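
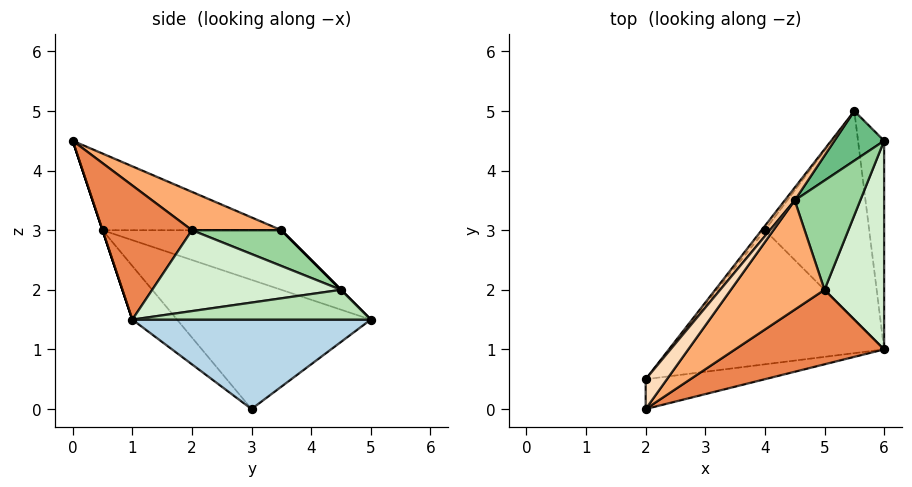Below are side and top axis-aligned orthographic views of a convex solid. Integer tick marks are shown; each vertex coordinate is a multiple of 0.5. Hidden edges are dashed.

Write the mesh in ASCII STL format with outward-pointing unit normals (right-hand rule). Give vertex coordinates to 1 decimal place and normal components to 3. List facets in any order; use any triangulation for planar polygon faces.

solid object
 facet normal -0.174 -0.696 -0.696
  outer loop
   vertex 4.0 3.0 0.0
   vertex 6.0 1.0 1.5
   vertex 2.0 0.5 3.0
  endloop
 endfacet
 facet normal -0.792 0.610 -0.020
  outer loop
   vertex 4.0 3.0 0.0
   vertex 2.0 0.5 3.0
   vertex 5.5 5.0 1.5
  endloop
 endfacet
 facet normal 0.649 0.081 -0.757
  outer loop
   vertex 4.0 3.0 0.0
   vertex 5.5 5.0 1.5
   vertex 6.0 1.0 1.5
  endloop
 endfacet
 facet normal 0.000 -0.949 -0.316
  outer loop
   vertex 2.0 0.0 4.5
   vertex 2.0 0.5 3.0
   vertex 6.0 1.0 1.5
  endloop
 endfacet
 facet normal 0.611 -0.407 0.679
  outer loop
   vertex 5.0 2.0 3.0
   vertex 2.0 0.0 4.5
   vertex 6.0 1.0 1.5
  endloop
 endfacet
 facet normal 0.376 0.125 0.918
  outer loop
   vertex 4.5 3.5 3.0
   vertex 2.0 0.0 4.5
   vertex 5.0 2.0 3.0
  endloop
 endfacet
 facet normal -0.762 0.635 0.127
  outer loop
   vertex 4.5 3.5 3.0
   vertex 5.5 5.0 1.5
   vertex 2.0 0.5 3.0
  endloop
 endfacet
 facet normal -0.751 0.626 0.209
  outer loop
   vertex 4.5 3.5 3.0
   vertex 2.0 0.5 3.0
   vertex 2.0 0.0 4.5
  endloop
 endfacet
 facet normal 0.000 0.707 0.707
  outer loop
   vertex 6.0 4.5 2.0
   vertex 5.5 5.0 1.5
   vertex 4.5 3.5 3.0
  endloop
 endfacet
 facet normal 0.473 0.158 0.867
  outer loop
   vertex 6.0 4.5 2.0
   vertex 4.5 3.5 3.0
   vertex 5.0 2.0 3.0
  endloop
 endfacet
 facet normal 0.749 0.094 -0.656
  outer loop
   vertex 6.0 4.5 2.0
   vertex 6.0 1.0 1.5
   vertex 5.5 5.0 1.5
  endloop
 endfacet
 facet normal 0.802 -0.084 0.591
  outer loop
   vertex 6.0 4.5 2.0
   vertex 5.0 2.0 3.0
   vertex 6.0 1.0 1.5
  endloop
 endfacet
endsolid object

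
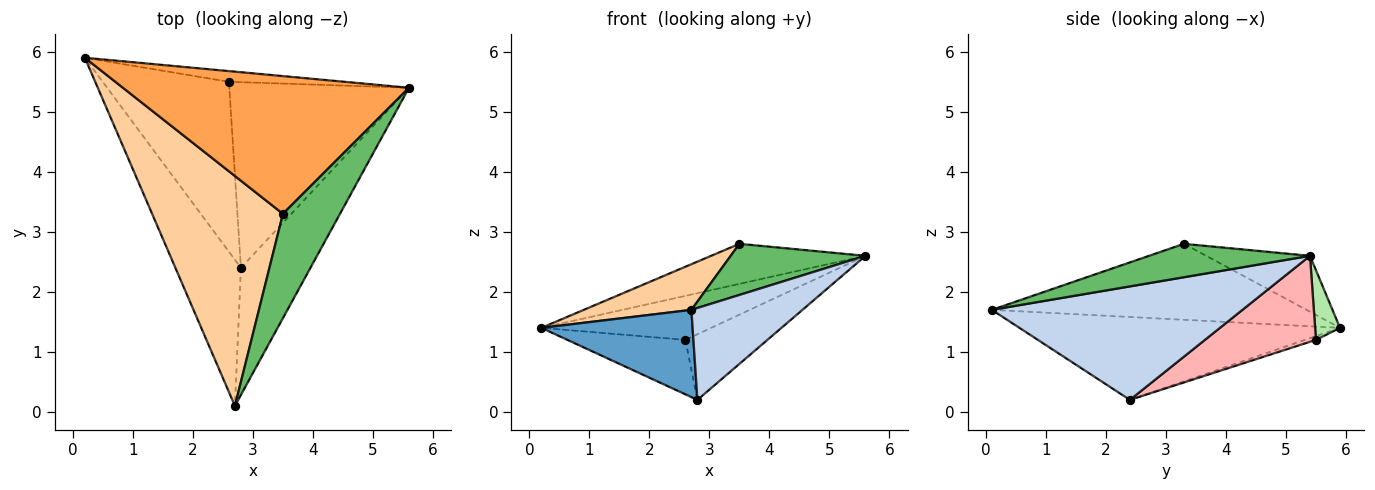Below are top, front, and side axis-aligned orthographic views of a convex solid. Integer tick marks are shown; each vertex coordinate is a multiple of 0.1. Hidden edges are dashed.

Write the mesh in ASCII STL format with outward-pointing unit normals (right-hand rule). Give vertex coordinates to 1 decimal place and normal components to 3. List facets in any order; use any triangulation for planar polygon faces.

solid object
 facet normal -0.736 -0.347 -0.581
  outer loop
   vertex 2.8 2.4 0.2
   vertex 2.7 0.1 1.7
   vertex 0.2 5.9 1.4
  endloop
 endfacet
 facet normal 0.798 -0.353 -0.489
  outer loop
   vertex 2.8 2.4 0.2
   vertex 5.6 5.4 2.6
   vertex 2.7 0.1 1.7
  endloop
 endfacet
 facet normal -0.184 0.274 0.944
  outer loop
   vertex 3.5 3.3 2.8
   vertex 5.6 5.4 2.6
   vertex 0.2 5.9 1.4
  endloop
 endfacet
 facet normal -0.495 -0.169 0.852
  outer loop
   vertex 3.5 3.3 2.8
   vertex 0.2 5.9 1.4
   vertex 2.7 0.1 1.7
  endloop
 endfacet
 facet normal 0.465 -0.390 0.795
  outer loop
   vertex 3.5 3.3 2.8
   vertex 2.7 0.1 1.7
   vertex 5.6 5.4 2.6
  endloop
 endfacet
 facet normal 0.141 0.962 -0.233
  outer loop
   vertex 2.6 5.5 1.2
   vertex 0.2 5.9 1.4
   vertex 5.6 5.4 2.6
  endloop
 endfacet
 facet normal -0.028 0.305 -0.952
  outer loop
   vertex 2.6 5.5 1.2
   vertex 2.8 2.4 0.2
   vertex 0.2 5.9 1.4
  endloop
 endfacet
 facet normal 0.411 0.304 -0.859
  outer loop
   vertex 2.6 5.5 1.2
   vertex 5.6 5.4 2.6
   vertex 2.8 2.4 0.2
  endloop
 endfacet
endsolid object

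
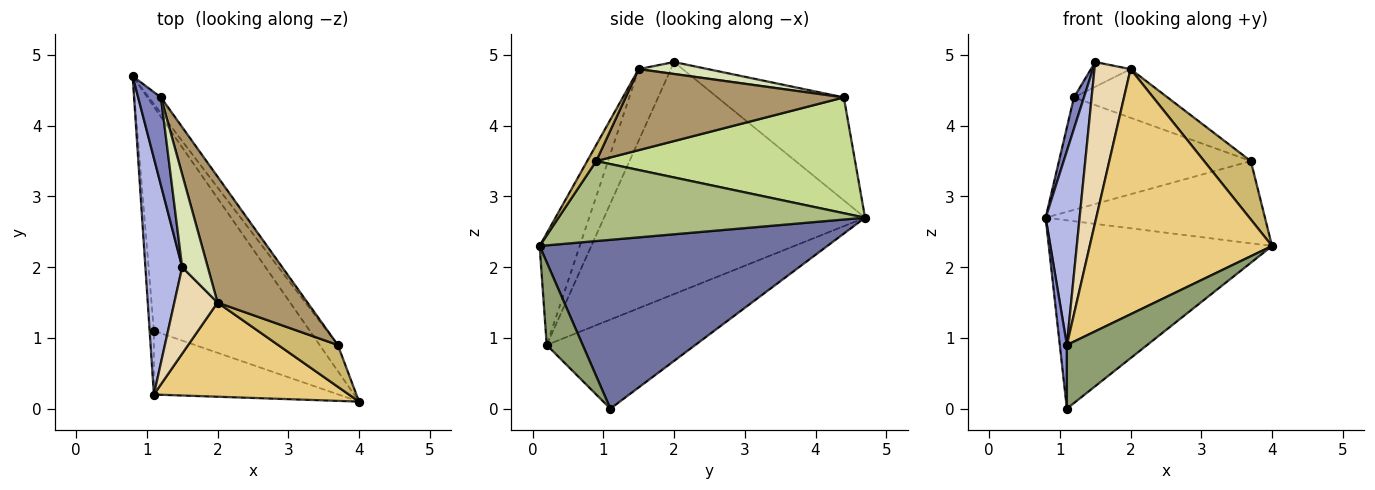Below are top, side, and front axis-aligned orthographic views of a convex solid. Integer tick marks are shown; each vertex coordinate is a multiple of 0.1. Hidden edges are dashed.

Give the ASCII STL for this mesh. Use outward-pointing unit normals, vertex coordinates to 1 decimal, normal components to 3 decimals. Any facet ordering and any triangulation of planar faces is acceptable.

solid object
 facet normal 0.638 0.495 -0.589
  outer loop
   vertex 1.1 1.1 0.0
   vertex 0.8 4.7 2.7
   vertex 4.0 0.1 2.3
  endloop
 endfacet
 facet normal -0.973 -0.077 0.216
  outer loop
   vertex 1.2 4.4 4.4
   vertex 0.8 4.7 2.7
   vertex 1.5 2.0 4.9
  endloop
 endfacet
 facet normal -0.998 -0.048 -0.048
  outer loop
   vertex 1.1 0.2 0.9
   vertex 0.8 4.7 2.7
   vertex 1.1 1.1 0.0
  endloop
 endfacet
 facet normal -0.980 -0.127 0.155
  outer loop
   vertex 1.1 0.2 0.9
   vertex 1.5 2.0 4.9
   vertex 0.8 4.7 2.7
  endloop
 endfacet
 facet normal 0.302 -0.674 -0.674
  outer loop
   vertex 1.1 0.2 0.9
   vertex 1.1 1.1 0.0
   vertex 4.0 0.1 2.3
  endloop
 endfacet
 facet normal 0.800 0.572 -0.181
  outer loop
   vertex 3.7 0.9 3.5
   vertex 4.0 0.1 2.3
   vertex 0.8 4.7 2.7
  endloop
 endfacet
 facet normal 0.801 0.593 -0.084
  outer loop
   vertex 3.7 0.9 3.5
   vertex 0.8 4.7 2.7
   vertex 1.2 4.4 4.4
  endloop
 endfacet
 facet normal 0.411 0.235 0.881
  outer loop
   vertex 2.0 1.5 4.8
   vertex 1.2 4.4 4.4
   vertex 1.5 2.0 4.9
  endloop
 endfacet
 facet normal 0.643 0.276 0.714
  outer loop
   vertex 2.0 1.5 4.8
   vertex 3.7 0.9 3.5
   vertex 1.2 4.4 4.4
  endloop
 endfacet
 facet normal 0.156 -0.803 0.575
  outer loop
   vertex 2.0 1.5 4.8
   vertex 4.0 0.1 2.3
   vertex 3.7 0.9 3.5
  endloop
 endfacet
 facet normal -0.201 -0.914 0.351
  outer loop
   vertex 2.0 1.5 4.8
   vertex 1.1 0.2 0.9
   vertex 4.0 0.1 2.3
  endloop
 endfacet
 facet normal -0.618 -0.692 0.373
  outer loop
   vertex 2.0 1.5 4.8
   vertex 1.5 2.0 4.9
   vertex 1.1 0.2 0.9
  endloop
 endfacet
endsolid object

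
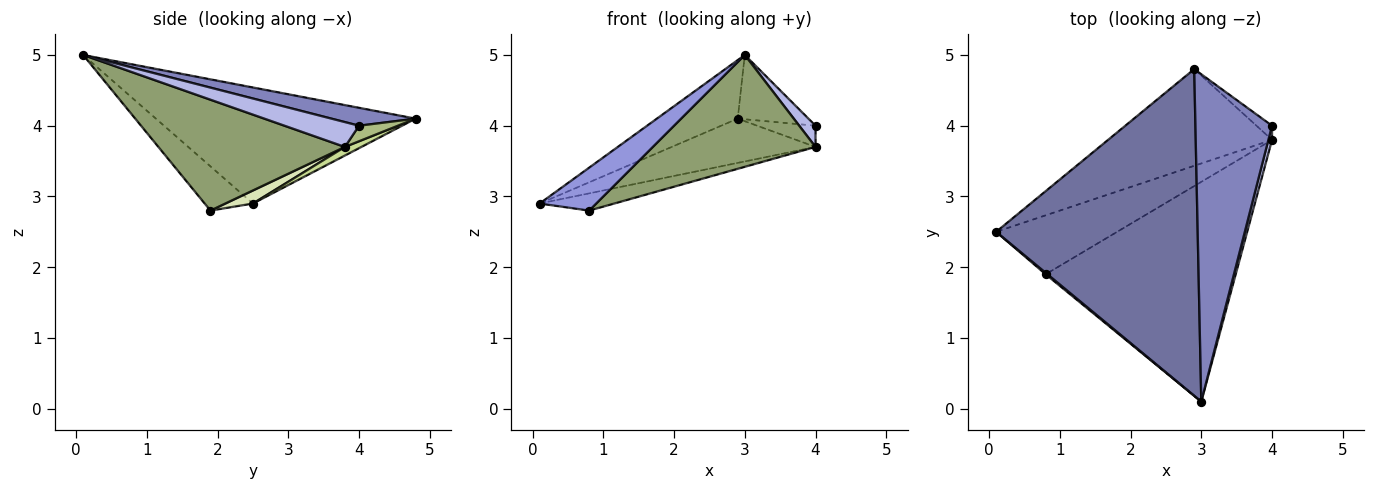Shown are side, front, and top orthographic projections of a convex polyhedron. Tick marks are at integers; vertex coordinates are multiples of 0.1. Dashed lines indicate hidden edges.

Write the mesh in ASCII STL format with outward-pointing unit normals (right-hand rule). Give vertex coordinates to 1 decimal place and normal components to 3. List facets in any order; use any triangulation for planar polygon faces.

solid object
 facet normal -0.493 0.153 0.856
  outer loop
   vertex 2.9 4.8 4.1
   vertex 0.1 2.5 2.9
   vertex 3.0 0.1 5.0
  endloop
 endfacet
 facet normal 0.224 0.188 0.956
  outer loop
   vertex 2.9 4.8 4.1
   vertex 3.0 0.1 5.0
   vertex 4.0 4.0 4.0
  endloop
 endfacet
 facet normal -0.648 -0.761 0.026
  outer loop
   vertex 0.8 1.9 2.8
   vertex 3.0 0.1 5.0
   vertex 0.1 2.5 2.9
  endloop
 endfacet
 facet normal 0.967 -0.212 0.141
  outer loop
   vertex 4.0 3.8 3.7
   vertex 4.0 4.0 4.0
   vertex 3.0 0.1 5.0
  endloop
 endfacet
 facet normal 0.461 -0.402 -0.791
  outer loop
   vertex 4.0 3.8 3.7
   vertex 3.0 0.1 5.0
   vertex 0.8 1.9 2.8
  endloop
 endfacet
 facet normal 0.485 0.728 -0.485
  outer loop
   vertex 4.0 3.8 3.7
   vertex 2.9 4.8 4.1
   vertex 4.0 4.0 4.0
  endloop
 endfacet
 facet normal 0.048 0.416 -0.908
  outer loop
   vertex 4.0 3.8 3.7
   vertex 0.1 2.5 2.9
   vertex 2.9 4.8 4.1
  endloop
 endfacet
 facet normal 0.103 0.279 -0.955
  outer loop
   vertex 4.0 3.8 3.7
   vertex 0.8 1.9 2.8
   vertex 0.1 2.5 2.9
  endloop
 endfacet
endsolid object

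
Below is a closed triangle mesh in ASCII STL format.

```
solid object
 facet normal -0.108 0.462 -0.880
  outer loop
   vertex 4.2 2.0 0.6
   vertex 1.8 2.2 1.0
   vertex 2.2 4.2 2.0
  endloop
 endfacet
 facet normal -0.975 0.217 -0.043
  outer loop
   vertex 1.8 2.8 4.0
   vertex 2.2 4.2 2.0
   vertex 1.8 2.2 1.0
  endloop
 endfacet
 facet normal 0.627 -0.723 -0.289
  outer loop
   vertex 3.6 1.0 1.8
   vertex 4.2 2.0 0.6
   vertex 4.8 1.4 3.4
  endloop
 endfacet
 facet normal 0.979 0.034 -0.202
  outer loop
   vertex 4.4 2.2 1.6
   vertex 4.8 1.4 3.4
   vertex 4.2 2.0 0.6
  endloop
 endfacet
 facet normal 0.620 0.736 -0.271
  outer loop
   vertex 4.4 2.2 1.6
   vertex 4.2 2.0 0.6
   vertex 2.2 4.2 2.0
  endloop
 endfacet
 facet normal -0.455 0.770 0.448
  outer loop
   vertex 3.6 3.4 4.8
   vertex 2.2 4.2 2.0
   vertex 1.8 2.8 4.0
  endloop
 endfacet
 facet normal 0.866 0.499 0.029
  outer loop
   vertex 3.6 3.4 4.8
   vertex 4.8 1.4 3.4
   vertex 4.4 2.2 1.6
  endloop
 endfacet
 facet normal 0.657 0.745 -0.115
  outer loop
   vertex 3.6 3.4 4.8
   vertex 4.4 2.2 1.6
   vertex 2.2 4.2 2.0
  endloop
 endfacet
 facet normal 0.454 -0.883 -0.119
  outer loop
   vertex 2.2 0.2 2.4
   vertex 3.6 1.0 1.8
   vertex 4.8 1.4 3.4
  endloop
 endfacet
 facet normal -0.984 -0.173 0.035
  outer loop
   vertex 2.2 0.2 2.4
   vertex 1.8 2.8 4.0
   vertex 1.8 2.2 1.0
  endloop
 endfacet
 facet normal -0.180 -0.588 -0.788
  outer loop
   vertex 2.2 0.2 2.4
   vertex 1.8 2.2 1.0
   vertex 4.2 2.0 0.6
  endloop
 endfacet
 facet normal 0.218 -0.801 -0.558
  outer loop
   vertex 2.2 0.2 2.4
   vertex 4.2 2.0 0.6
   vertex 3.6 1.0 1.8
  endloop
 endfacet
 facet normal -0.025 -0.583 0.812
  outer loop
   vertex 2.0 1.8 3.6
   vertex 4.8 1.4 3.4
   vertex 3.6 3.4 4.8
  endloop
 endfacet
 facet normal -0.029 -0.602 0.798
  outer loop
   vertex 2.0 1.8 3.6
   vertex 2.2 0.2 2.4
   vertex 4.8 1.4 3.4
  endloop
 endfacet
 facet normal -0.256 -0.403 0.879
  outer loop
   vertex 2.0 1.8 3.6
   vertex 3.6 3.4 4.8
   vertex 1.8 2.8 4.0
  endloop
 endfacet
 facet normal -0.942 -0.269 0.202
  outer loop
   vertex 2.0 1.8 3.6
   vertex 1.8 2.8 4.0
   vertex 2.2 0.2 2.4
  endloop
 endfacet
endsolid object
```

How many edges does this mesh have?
24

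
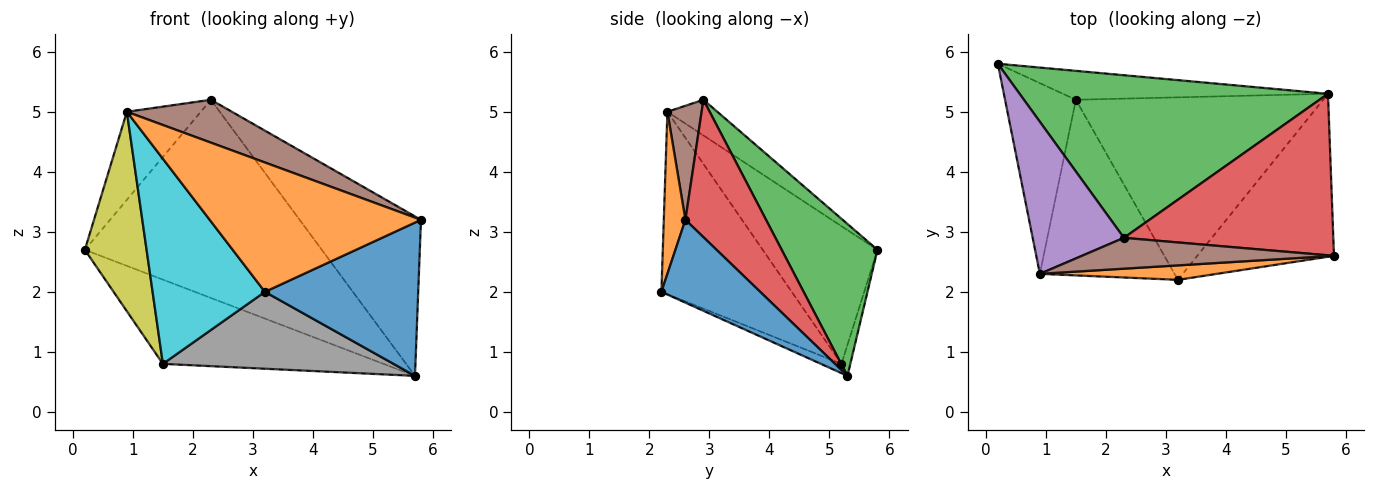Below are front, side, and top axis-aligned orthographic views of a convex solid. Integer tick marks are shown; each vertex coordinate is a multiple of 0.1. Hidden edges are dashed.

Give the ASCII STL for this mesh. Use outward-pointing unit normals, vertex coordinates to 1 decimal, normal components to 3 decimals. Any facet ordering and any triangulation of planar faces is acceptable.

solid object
 facet normal 0.404 -0.627 -0.666
  outer loop
   vertex 3.2 2.2 2.0
   vertex 5.7 5.3 0.6
   vertex 5.8 2.6 3.2
  endloop
 endfacet
 facet normal 0.101 -0.989 0.110
  outer loop
   vertex 0.9 2.3 5.0
   vertex 3.2 2.2 2.0
   vertex 5.8 2.6 3.2
  endloop
 endfacet
 facet normal 0.298 0.738 0.605
  outer loop
   vertex 2.3 2.9 5.2
   vertex 5.7 5.3 0.6
   vertex 0.2 5.8 2.7
  endloop
 endfacet
 facet normal 0.423 0.637 0.645
  outer loop
   vertex 2.3 2.9 5.2
   vertex 5.8 2.6 3.2
   vertex 5.7 5.3 0.6
  endloop
 endfacet
 facet normal -0.321 0.475 0.820
  outer loop
   vertex 2.3 2.9 5.2
   vertex 0.2 5.8 2.7
   vertex 0.9 2.3 5.0
  endloop
 endfacet
 facet normal 0.256 -0.785 0.565
  outer loop
   vertex 2.3 2.9 5.2
   vertex 0.9 2.3 5.0
   vertex 5.8 2.6 3.2
  endloop
 endfacet
 facet normal -0.038 0.945 -0.324
  outer loop
   vertex 1.5 5.2 0.8
   vertex 0.2 5.8 2.7
   vertex 5.7 5.3 0.6
  endloop
 endfacet
 facet normal -0.035 -0.388 -0.921
  outer loop
   vertex 1.5 5.2 0.8
   vertex 5.7 5.3 0.6
   vertex 3.2 2.2 2.0
  endloop
 endfacet
 facet normal -0.802 -0.432 -0.413
  outer loop
   vertex 1.5 5.2 0.8
   vertex 0.9 2.3 5.0
   vertex 0.2 5.8 2.7
  endloop
 endfacet
 facet normal -0.661 -0.570 -0.488
  outer loop
   vertex 1.5 5.2 0.8
   vertex 3.2 2.2 2.0
   vertex 0.9 2.3 5.0
  endloop
 endfacet
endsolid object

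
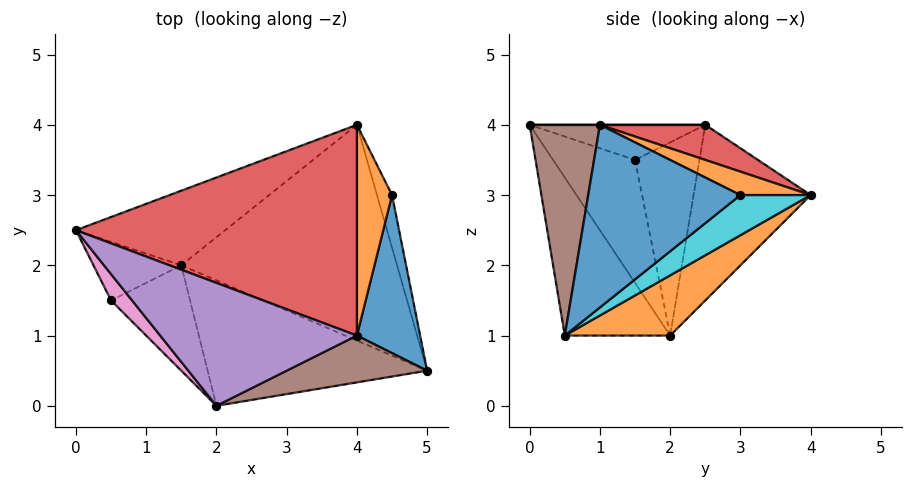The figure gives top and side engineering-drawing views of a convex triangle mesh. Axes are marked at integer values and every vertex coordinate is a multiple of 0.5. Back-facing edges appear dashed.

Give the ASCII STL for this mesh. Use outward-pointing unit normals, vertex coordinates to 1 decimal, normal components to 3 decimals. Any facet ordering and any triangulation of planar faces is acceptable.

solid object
 facet normal -0.404 0.848 -0.343
  outer loop
   vertex 1.5 2.0 1.0
   vertex 0.0 2.5 4.0
   vertex 4.0 4.0 3.0
  endloop
 endfacet
 facet normal 0.228 0.531 -0.816
  outer loop
   vertex 1.5 2.0 1.0
   vertex 4.0 4.0 3.0
   vertex 5.0 0.5 1.0
  endloop
 endfacet
 facet normal -0.346 -0.806 -0.480
  outer loop
   vertex 1.5 2.0 1.0
   vertex 5.0 0.5 1.0
   vertex 2.0 0.0 4.0
  endloop
 endfacet
 facet normal 0.118 0.314 0.942
  outer loop
   vertex 4.0 1.0 4.0
   vertex 4.0 4.0 3.0
   vertex 0.0 2.5 4.0
  endloop
 endfacet
 facet normal 0.000 0.000 1.000
  outer loop
   vertex 4.0 1.0 4.0
   vertex 0.0 2.5 4.0
   vertex 2.0 0.0 4.0
  endloop
 endfacet
 facet normal 0.429 -0.857 0.286
  outer loop
   vertex 4.0 1.0 4.0
   vertex 2.0 0.0 4.0
   vertex 5.0 0.5 1.0
  endloop
 endfacet
 facet normal -0.707 -0.566 0.424
  outer loop
   vertex 0.5 1.5 3.5
   vertex 2.0 0.0 4.0
   vertex 0.0 2.5 4.0
  endloop
 endfacet
 facet normal -0.884 -0.241 -0.402
  outer loop
   vertex 0.5 1.5 3.5
   vertex 0.0 2.5 4.0
   vertex 1.5 2.0 1.0
  endloop
 endfacet
 facet normal -0.588 -0.715 -0.378
  outer loop
   vertex 0.5 1.5 3.5
   vertex 1.5 2.0 1.0
   vertex 2.0 0.0 4.0
  endloop
 endfacet
 facet normal 0.848 0.424 -0.318
  outer loop
   vertex 4.5 3.0 3.0
   vertex 5.0 0.5 1.0
   vertex 4.0 4.0 3.0
  endloop
 endfacet
 facet normal 0.942 -0.072 0.326
  outer loop
   vertex 4.5 3.0 3.0
   vertex 4.0 1.0 4.0
   vertex 5.0 0.5 1.0
  endloop
 endfacet
 facet normal 0.535 0.267 0.802
  outer loop
   vertex 4.5 3.0 3.0
   vertex 4.0 4.0 3.0
   vertex 4.0 1.0 4.0
  endloop
 endfacet
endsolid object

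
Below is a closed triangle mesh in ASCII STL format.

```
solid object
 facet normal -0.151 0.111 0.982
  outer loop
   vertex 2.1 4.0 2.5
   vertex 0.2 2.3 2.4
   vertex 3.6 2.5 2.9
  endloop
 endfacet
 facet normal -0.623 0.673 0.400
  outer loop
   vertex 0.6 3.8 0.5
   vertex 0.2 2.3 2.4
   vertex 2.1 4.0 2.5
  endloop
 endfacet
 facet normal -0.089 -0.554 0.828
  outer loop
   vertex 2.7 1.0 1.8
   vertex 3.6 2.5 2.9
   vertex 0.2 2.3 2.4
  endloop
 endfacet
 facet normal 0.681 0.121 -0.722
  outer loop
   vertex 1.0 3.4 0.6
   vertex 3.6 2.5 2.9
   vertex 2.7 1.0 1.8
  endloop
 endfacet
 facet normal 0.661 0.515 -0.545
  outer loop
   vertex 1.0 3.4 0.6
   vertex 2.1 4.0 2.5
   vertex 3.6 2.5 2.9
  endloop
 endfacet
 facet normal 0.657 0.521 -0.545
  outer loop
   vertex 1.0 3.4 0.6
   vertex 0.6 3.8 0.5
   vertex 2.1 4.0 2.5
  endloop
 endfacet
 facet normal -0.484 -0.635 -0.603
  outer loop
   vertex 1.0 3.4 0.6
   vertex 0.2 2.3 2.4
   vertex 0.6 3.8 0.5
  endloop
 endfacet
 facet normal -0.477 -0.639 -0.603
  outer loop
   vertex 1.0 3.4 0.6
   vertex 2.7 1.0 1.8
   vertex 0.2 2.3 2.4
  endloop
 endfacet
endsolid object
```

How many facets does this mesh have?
8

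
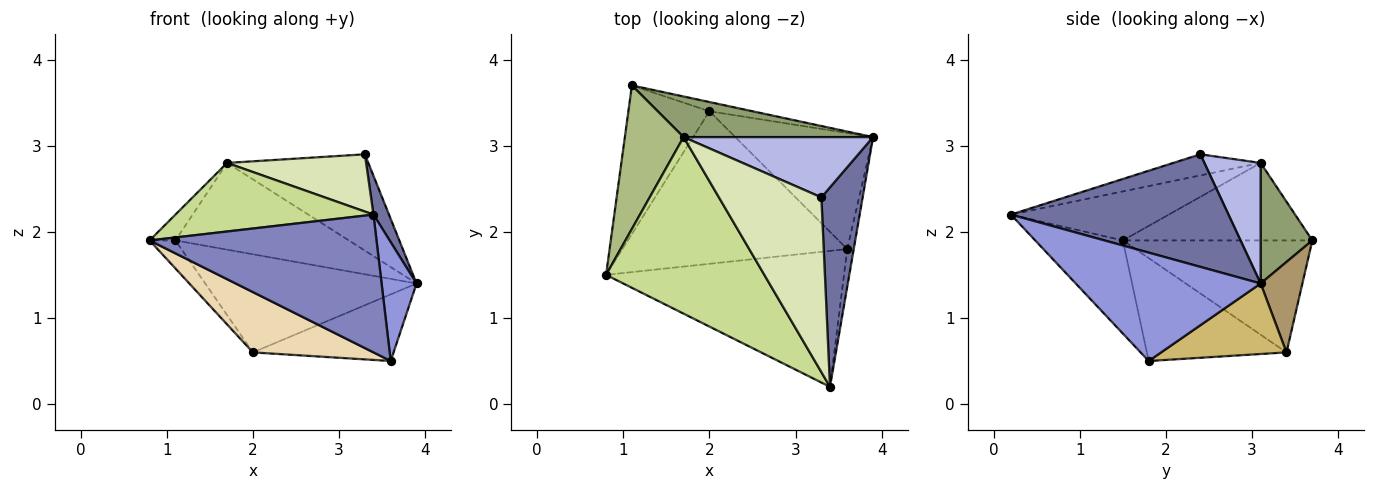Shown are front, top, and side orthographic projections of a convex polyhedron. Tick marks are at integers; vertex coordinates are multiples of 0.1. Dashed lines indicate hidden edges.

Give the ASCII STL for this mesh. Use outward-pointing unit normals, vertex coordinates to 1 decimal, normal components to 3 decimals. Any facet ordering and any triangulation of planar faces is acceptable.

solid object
 facet normal 0.937 -0.067 0.344
  outer loop
   vertex 3.3 2.4 2.9
   vertex 3.4 0.2 2.2
   vertex 3.9 3.1 1.4
  endloop
 endfacet
 facet normal -0.265 -0.686 -0.677
  outer loop
   vertex 3.6 1.8 0.5
   vertex 3.4 0.2 2.2
   vertex 0.8 1.5 1.9
  endloop
 endfacet
 facet normal 0.981 -0.185 -0.059
  outer loop
   vertex 3.6 1.8 0.5
   vertex 3.9 3.1 1.4
   vertex 3.4 0.2 2.2
  endloop
 endfacet
 facet normal 0.320 0.803 0.503
  outer loop
   vertex 1.7 3.1 2.8
   vertex 3.3 2.4 2.9
   vertex 3.9 3.1 1.4
  endloop
 endfacet
 facet normal 0.260 0.874 0.409
  outer loop
   vertex 1.7 3.1 2.8
   vertex 3.9 3.1 1.4
   vertex 1.1 3.7 1.9
  endloop
 endfacet
 facet normal -0.792 0.108 0.600
  outer loop
   vertex 1.7 3.1 2.8
   vertex 1.1 3.7 1.9
   vertex 0.8 1.5 1.9
  endloop
 endfacet
 facet normal -0.277 -0.348 0.896
  outer loop
   vertex 1.7 3.1 2.8
   vertex 0.8 1.5 1.9
   vertex 3.4 0.2 2.2
  endloop
 endfacet
 facet normal -0.192 -0.305 0.933
  outer loop
   vertex 1.7 3.1 2.8
   vertex 3.4 0.2 2.2
   vertex 3.3 2.4 2.9
  endloop
 endfacet
 facet normal 0.193 0.977 -0.092
  outer loop
   vertex 2.0 3.4 0.6
   vertex 1.1 3.7 1.9
   vertex 3.9 3.1 1.4
  endloop
 endfacet
 facet normal 0.406 0.455 -0.793
  outer loop
   vertex 2.0 3.4 0.6
   vertex 3.9 3.1 1.4
   vertex 3.6 1.8 0.5
  endloop
 endfacet
 facet normal -0.805 0.110 -0.583
  outer loop
   vertex 2.0 3.4 0.6
   vertex 0.8 1.5 1.9
   vertex 1.1 3.7 1.9
  endloop
 endfacet
 facet normal -0.392 -0.338 -0.856
  outer loop
   vertex 2.0 3.4 0.6
   vertex 3.6 1.8 0.5
   vertex 0.8 1.5 1.9
  endloop
 endfacet
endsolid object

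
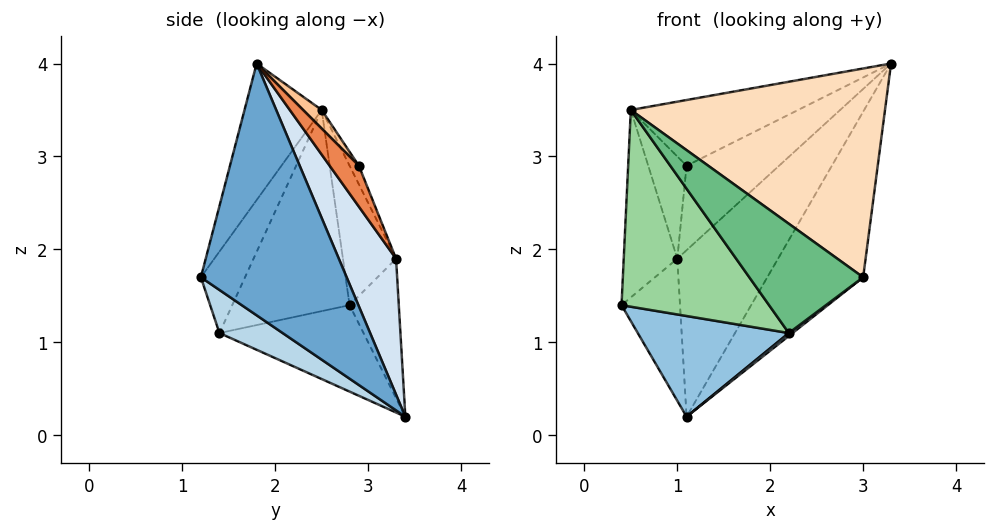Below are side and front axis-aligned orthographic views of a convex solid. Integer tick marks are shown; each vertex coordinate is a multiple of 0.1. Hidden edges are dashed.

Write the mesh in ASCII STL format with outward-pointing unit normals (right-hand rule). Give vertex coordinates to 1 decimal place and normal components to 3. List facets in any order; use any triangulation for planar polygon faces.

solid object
 facet normal 0.810 0.533 -0.245
  outer loop
   vertex 3.0 1.2 1.7
   vertex 1.1 3.4 0.2
   vertex 3.3 1.8 4.0
  endloop
 endfacet
 facet normal -0.548 -0.575 -0.607
  outer loop
   vertex 2.2 1.4 1.1
   vertex 0.4 2.8 1.4
   vertex 1.1 3.4 0.2
  endloop
 endfacet
 facet normal 0.594 -0.035 -0.804
  outer loop
   vertex 2.2 1.4 1.1
   vertex 1.1 3.4 0.2
   vertex 3.0 1.2 1.7
  endloop
 endfacet
 facet normal 0.492 0.867 0.080
  outer loop
   vertex 1.0 3.3 1.9
   vertex 3.3 1.8 4.0
   vertex 1.1 3.4 0.2
  endloop
 endfacet
 facet normal 0.284 0.900 0.331
  outer loop
   vertex 1.0 3.3 1.9
   vertex 1.1 2.9 2.9
   vertex 3.3 1.8 4.0
  endloop
 endfacet
 facet normal -0.644 0.765 0.007
  outer loop
   vertex 1.0 3.3 1.9
   vertex 1.1 3.4 0.2
   vertex 0.4 2.8 1.4
  endloop
 endfacet
 facet normal 0.087 0.786 0.612
  outer loop
   vertex 0.5 2.5 3.5
   vertex 3.3 1.8 4.0
   vertex 1.1 2.9 2.9
  endloop
 endfacet
 facet normal -0.279 -0.920 0.276
  outer loop
   vertex 0.5 2.5 3.5
   vertex 3.0 1.2 1.7
   vertex 3.3 1.8 4.0
  endloop
 endfacet
 facet normal -0.356 -0.919 0.169
  outer loop
   vertex 0.5 2.5 3.5
   vertex 2.2 1.4 1.1
   vertex 3.0 1.2 1.7
  endloop
 endfacet
 facet normal -0.620 -0.780 -0.082
  outer loop
   vertex 0.5 2.5 3.5
   vertex 0.4 2.8 1.4
   vertex 2.2 1.4 1.1
  endloop
 endfacet
 facet normal -0.698 0.704 0.134
  outer loop
   vertex 0.5 2.5 3.5
   vertex 1.0 3.3 1.9
   vertex 0.4 2.8 1.4
  endloop
 endfacet
 facet normal -0.218 0.898 0.381
  outer loop
   vertex 0.5 2.5 3.5
   vertex 1.1 2.9 2.9
   vertex 1.0 3.3 1.9
  endloop
 endfacet
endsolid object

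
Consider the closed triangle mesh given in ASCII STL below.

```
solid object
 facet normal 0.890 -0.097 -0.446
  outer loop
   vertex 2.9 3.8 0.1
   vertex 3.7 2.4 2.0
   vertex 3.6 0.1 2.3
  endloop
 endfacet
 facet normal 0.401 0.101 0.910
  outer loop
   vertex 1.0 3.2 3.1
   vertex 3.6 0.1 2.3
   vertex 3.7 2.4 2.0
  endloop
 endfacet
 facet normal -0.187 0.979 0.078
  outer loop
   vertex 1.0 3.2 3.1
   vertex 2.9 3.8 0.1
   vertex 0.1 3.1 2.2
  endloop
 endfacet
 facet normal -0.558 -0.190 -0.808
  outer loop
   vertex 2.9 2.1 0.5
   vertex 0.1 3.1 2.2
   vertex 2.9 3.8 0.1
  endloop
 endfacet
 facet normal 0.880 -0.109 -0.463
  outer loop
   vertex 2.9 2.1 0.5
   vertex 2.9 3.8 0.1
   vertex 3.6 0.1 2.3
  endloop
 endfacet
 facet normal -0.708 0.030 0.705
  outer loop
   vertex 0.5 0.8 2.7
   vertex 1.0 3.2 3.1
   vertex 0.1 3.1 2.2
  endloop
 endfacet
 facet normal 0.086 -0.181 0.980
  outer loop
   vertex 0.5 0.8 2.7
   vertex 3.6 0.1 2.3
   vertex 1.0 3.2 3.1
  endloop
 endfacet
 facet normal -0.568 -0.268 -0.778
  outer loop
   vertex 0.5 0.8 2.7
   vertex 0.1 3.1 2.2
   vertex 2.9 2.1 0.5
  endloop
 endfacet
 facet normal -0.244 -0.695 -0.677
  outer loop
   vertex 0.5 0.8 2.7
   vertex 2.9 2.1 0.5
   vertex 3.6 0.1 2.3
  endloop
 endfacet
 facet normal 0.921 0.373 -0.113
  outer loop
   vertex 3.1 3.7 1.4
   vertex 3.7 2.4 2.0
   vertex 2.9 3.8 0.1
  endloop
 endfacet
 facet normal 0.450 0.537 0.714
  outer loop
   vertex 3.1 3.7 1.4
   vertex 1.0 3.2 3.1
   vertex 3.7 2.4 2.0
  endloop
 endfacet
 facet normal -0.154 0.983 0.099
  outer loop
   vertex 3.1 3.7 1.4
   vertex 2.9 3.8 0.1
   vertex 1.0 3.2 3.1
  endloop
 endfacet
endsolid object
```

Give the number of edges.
18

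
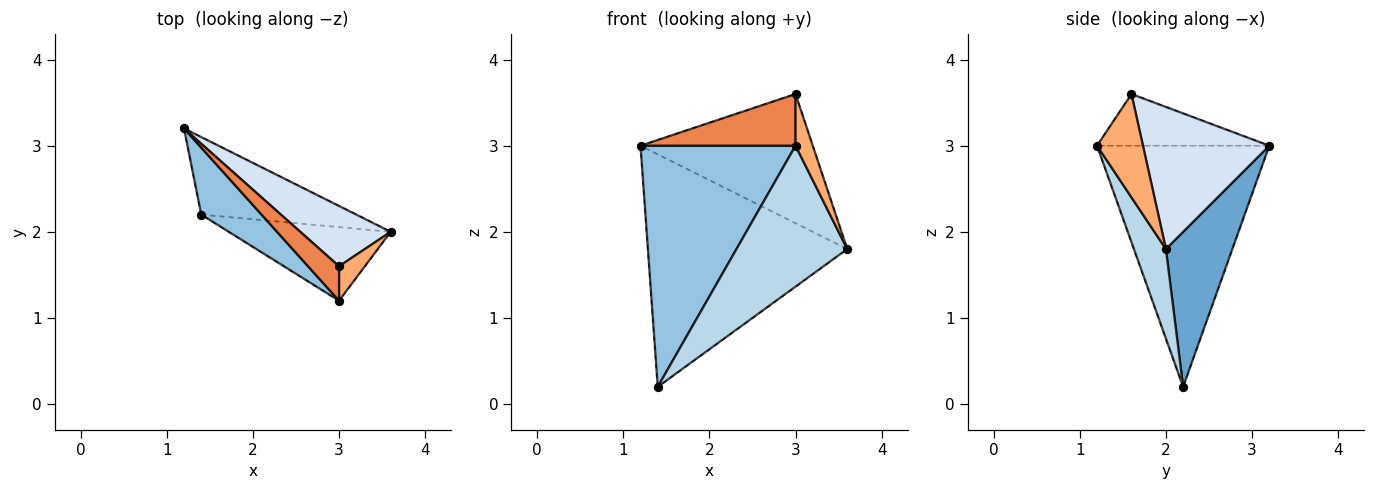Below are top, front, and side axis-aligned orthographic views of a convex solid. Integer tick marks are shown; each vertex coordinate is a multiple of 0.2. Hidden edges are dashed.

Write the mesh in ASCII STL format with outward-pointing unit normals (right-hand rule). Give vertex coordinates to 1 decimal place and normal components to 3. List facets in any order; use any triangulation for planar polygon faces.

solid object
 facet normal 0.302 0.905 -0.302
  outer loop
   vertex 1.4 2.2 0.2
   vertex 1.2 3.2 3.0
   vertex 3.6 2.0 1.8
  endloop
 endfacet
 facet normal -0.731 -0.658 0.183
  outer loop
   vertex 1.4 2.2 0.2
   vertex 3.0 1.2 3.0
   vertex 1.2 3.2 3.0
  endloop
 endfacet
 facet normal 0.248 -0.859 -0.448
  outer loop
   vertex 1.4 2.2 0.2
   vertex 3.6 2.0 1.8
   vertex 3.0 1.2 3.0
  endloop
 endfacet
 facet normal 0.553 0.755 0.352
  outer loop
   vertex 3.0 1.6 3.6
   vertex 3.6 2.0 1.8
   vertex 1.2 3.2 3.0
  endloop
 endfacet
 facet normal -0.679 -0.611 0.407
  outer loop
   vertex 3.0 1.6 3.6
   vertex 1.2 3.2 3.0
   vertex 3.0 1.2 3.0
  endloop
 endfacet
 facet normal 0.912 -0.342 0.228
  outer loop
   vertex 3.0 1.6 3.6
   vertex 3.0 1.2 3.0
   vertex 3.6 2.0 1.8
  endloop
 endfacet
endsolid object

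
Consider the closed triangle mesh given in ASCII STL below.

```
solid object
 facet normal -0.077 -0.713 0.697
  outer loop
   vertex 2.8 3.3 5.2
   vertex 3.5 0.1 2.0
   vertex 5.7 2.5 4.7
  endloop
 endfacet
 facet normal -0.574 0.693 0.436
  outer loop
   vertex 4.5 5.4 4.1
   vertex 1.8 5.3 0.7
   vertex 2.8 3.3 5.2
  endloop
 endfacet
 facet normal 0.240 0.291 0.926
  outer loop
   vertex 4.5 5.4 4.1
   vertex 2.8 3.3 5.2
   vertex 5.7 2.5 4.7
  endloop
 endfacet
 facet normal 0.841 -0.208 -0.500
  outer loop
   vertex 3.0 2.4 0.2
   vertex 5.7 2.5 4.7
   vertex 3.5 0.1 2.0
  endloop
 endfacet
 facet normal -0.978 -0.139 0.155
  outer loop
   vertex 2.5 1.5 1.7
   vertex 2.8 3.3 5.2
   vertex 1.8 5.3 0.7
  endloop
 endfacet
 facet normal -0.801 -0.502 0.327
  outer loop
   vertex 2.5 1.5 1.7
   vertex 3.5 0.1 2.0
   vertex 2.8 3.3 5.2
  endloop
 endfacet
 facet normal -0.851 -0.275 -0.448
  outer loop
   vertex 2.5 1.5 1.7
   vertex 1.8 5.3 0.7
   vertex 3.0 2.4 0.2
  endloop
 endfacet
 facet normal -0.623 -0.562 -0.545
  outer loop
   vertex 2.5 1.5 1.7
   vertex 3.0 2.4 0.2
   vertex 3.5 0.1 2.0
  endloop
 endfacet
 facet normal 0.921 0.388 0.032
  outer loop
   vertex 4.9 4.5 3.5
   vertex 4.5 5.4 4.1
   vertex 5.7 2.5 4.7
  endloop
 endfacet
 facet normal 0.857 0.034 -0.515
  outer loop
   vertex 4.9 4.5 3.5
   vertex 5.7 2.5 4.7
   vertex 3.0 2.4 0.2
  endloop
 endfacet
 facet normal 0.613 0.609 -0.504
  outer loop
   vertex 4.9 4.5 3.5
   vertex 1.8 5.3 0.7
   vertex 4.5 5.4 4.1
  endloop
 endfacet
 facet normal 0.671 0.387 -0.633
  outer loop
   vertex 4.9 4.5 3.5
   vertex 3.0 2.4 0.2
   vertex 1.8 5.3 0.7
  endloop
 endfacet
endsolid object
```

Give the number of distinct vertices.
8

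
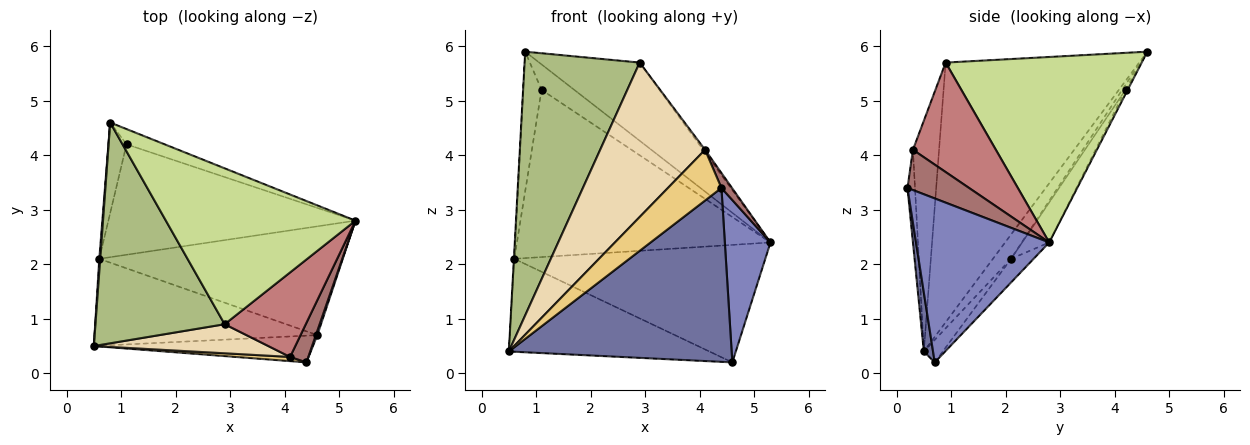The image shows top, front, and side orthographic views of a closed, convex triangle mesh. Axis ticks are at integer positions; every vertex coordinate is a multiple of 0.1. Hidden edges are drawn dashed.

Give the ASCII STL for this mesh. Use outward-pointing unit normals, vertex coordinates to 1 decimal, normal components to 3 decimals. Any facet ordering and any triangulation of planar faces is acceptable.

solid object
 facet normal 0.041 -0.988 -0.152
  outer loop
   vertex 4.6 0.7 0.2
   vertex 4.4 0.2 3.4
   vertex 0.5 0.5 0.4
  endloop
 endfacet
 facet normal 0.946 -0.324 0.008
  outer loop
   vertex 4.6 0.7 0.2
   vertex 5.3 2.8 2.4
   vertex 4.4 0.2 3.4
  endloop
 endfacet
 facet normal -0.999 0.022 0.038
  outer loop
   vertex 0.6 2.1 2.1
   vertex 0.5 0.5 0.4
   vertex 0.8 4.6 5.9
  endloop
 endfacet
 facet normal -0.069 0.728 -0.682
  outer loop
   vertex 0.6 2.1 2.1
   vertex 4.6 0.7 0.2
   vertex 0.5 0.5 0.4
  endloop
 endfacet
 facet normal -0.066 0.732 -0.678
  outer loop
   vertex 0.6 2.1 2.1
   vertex 5.3 2.8 2.4
   vertex 4.6 0.7 0.2
  endloop
 endfacet
 facet normal -0.790 -0.470 0.393
  outer loop
   vertex 2.9 0.9 5.7
   vertex 0.8 4.6 5.9
   vertex 0.5 0.5 0.4
  endloop
 endfacet
 facet normal 0.658 0.337 0.673
  outer loop
   vertex 2.9 0.9 5.7
   vertex 5.3 2.8 2.4
   vertex 0.8 4.6 5.9
  endloop
 endfacet
 facet normal -0.057 0.856 -0.514
  outer loop
   vertex 1.1 4.2 5.2
   vertex 0.8 4.6 5.9
   vertex 5.3 2.8 2.4
  endloop
 endfacet
 facet normal -0.089 0.831 -0.549
  outer loop
   vertex 1.1 4.2 5.2
   vertex 5.3 2.8 2.4
   vertex 0.6 2.1 2.1
  endloop
 endfacet
 facet normal -0.149 0.830 -0.538
  outer loop
   vertex 1.1 4.2 5.2
   vertex 0.6 2.1 2.1
   vertex 0.8 4.6 5.9
  endloop
 endfacet
 facet normal -0.139 -0.987 0.082
  outer loop
   vertex 4.1 0.3 4.1
   vertex 0.5 0.5 0.4
   vertex 4.4 0.2 3.4
  endloop
 endfacet
 facet normal -0.238 -0.955 0.180
  outer loop
   vertex 4.1 0.3 4.1
   vertex 2.9 0.9 5.7
   vertex 0.5 0.5 0.4
  endloop
 endfacet
 facet normal 0.900 -0.155 0.408
  outer loop
   vertex 4.1 0.3 4.1
   vertex 4.4 0.2 3.4
   vertex 5.3 2.8 2.4
  endloop
 endfacet
 facet normal 0.803 0.019 0.595
  outer loop
   vertex 4.1 0.3 4.1
   vertex 5.3 2.8 2.4
   vertex 2.9 0.9 5.7
  endloop
 endfacet
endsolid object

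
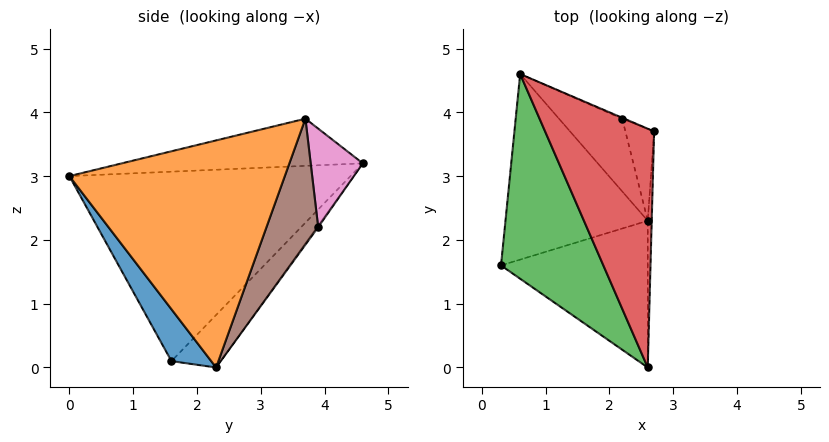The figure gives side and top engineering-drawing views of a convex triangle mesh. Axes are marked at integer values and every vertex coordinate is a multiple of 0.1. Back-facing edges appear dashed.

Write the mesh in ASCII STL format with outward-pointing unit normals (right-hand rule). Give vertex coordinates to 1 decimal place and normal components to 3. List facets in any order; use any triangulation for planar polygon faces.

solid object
 facet normal 0.210 -0.776 -0.595
  outer loop
   vertex 2.6 2.3 0.0
   vertex 2.6 0.0 3.0
   vertex 0.3 1.6 0.1
  endloop
 endfacet
 facet normal 1.000 -0.023 -0.017
  outer loop
   vertex 2.6 2.3 0.0
   vertex 2.7 3.7 3.9
   vertex 2.6 0.0 3.0
  endloop
 endfacet
 facet normal -0.816 -0.374 0.441
  outer loop
   vertex 0.6 4.6 3.2
   vertex 0.3 1.6 0.1
   vertex 2.6 0.0 3.0
  endloop
 endfacet
 facet normal -0.388 -0.208 0.898
  outer loop
   vertex 0.6 4.6 3.2
   vertex 2.6 0.0 3.0
   vertex 2.7 3.7 3.9
  endloop
 endfacet
 facet normal -0.244 0.709 -0.662
  outer loop
   vertex 0.6 4.6 3.2
   vertex 2.6 2.3 0.0
   vertex 0.3 1.6 0.1
  endloop
 endfacet
 facet normal 0.855 0.481 -0.195
  outer loop
   vertex 2.2 3.9 2.2
   vertex 2.7 3.7 3.9
   vertex 2.6 2.3 0.0
  endloop
 endfacet
 facet normal 0.396 0.918 -0.009
  outer loop
   vertex 2.2 3.9 2.2
   vertex 0.6 4.6 3.2
   vertex 2.7 3.7 3.9
  endloop
 endfacet
 facet normal -0.016 0.807 -0.590
  outer loop
   vertex 2.2 3.9 2.2
   vertex 2.6 2.3 0.0
   vertex 0.6 4.6 3.2
  endloop
 endfacet
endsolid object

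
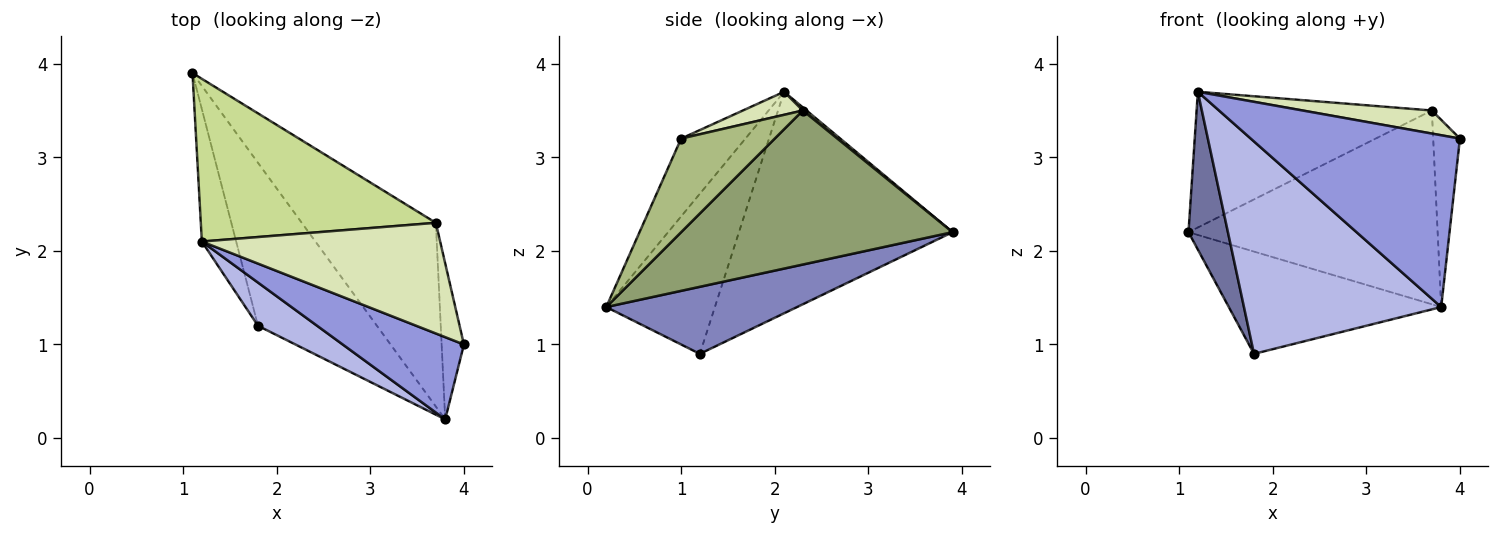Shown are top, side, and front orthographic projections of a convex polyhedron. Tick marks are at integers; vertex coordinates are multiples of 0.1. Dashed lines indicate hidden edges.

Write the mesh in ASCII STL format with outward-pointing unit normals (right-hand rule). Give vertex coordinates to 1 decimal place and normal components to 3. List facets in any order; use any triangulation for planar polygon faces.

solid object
 facet normal -0.972 -0.180 -0.151
  outer loop
   vertex 1.2 2.1 3.7
   vertex 1.1 3.9 2.2
   vertex 1.8 1.2 0.9
  endloop
 endfacet
 facet normal 0.431 0.480 -0.764
  outer loop
   vertex 3.8 0.2 1.4
   vertex 1.8 1.2 0.9
   vertex 1.1 3.9 2.2
  endloop
 endfacet
 facet normal -0.267 -0.869 0.416
  outer loop
   vertex 3.8 0.2 1.4
   vertex 4.0 1.0 3.2
   vertex 1.2 2.1 3.7
  endloop
 endfacet
 facet normal -0.475 -0.862 0.175
  outer loop
   vertex 3.8 0.2 1.4
   vertex 1.2 2.1 3.7
   vertex 1.8 1.2 0.9
  endloop
 endfacet
 facet normal 0.620 0.569 -0.540
  outer loop
   vertex 3.7 2.3 3.5
   vertex 3.8 0.2 1.4
   vertex 1.1 3.9 2.2
  endloop
 endfacet
 facet normal 0.937 0.268 -0.223
  outer loop
   vertex 3.7 2.3 3.5
   vertex 4.0 1.0 3.2
   vertex 3.8 0.2 1.4
  endloop
 endfacet
 facet normal 0.010 0.640 0.768
  outer loop
   vertex 3.7 2.3 3.5
   vertex 1.1 3.9 2.2
   vertex 1.2 2.1 3.7
  endloop
 endfacet
 facet normal 0.094 -0.203 0.975
  outer loop
   vertex 3.7 2.3 3.5
   vertex 1.2 2.1 3.7
   vertex 4.0 1.0 3.2
  endloop
 endfacet
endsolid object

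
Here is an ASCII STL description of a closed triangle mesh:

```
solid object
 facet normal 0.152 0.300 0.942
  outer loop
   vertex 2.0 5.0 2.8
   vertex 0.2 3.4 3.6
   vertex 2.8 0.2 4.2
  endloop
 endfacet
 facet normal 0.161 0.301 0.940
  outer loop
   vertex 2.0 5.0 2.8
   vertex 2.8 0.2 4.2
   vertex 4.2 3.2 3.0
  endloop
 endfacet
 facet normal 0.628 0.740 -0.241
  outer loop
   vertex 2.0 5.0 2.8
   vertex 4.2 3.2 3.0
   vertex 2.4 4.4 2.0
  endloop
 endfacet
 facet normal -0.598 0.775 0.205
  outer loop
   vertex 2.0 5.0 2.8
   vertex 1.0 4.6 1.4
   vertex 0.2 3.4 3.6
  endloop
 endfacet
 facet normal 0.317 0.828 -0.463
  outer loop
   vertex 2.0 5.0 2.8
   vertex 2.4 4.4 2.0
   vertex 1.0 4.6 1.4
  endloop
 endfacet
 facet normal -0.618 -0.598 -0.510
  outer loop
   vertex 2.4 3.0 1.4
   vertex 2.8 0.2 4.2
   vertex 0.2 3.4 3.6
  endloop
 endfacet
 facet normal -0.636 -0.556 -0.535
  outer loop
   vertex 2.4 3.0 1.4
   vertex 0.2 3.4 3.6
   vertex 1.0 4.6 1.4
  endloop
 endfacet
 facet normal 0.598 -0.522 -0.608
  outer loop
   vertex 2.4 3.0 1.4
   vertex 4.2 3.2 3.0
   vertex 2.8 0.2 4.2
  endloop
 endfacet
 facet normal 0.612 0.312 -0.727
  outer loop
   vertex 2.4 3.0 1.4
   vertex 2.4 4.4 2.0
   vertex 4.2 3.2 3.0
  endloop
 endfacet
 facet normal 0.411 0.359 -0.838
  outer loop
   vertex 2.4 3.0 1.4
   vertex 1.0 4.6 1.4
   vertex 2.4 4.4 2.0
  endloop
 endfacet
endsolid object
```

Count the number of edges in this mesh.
15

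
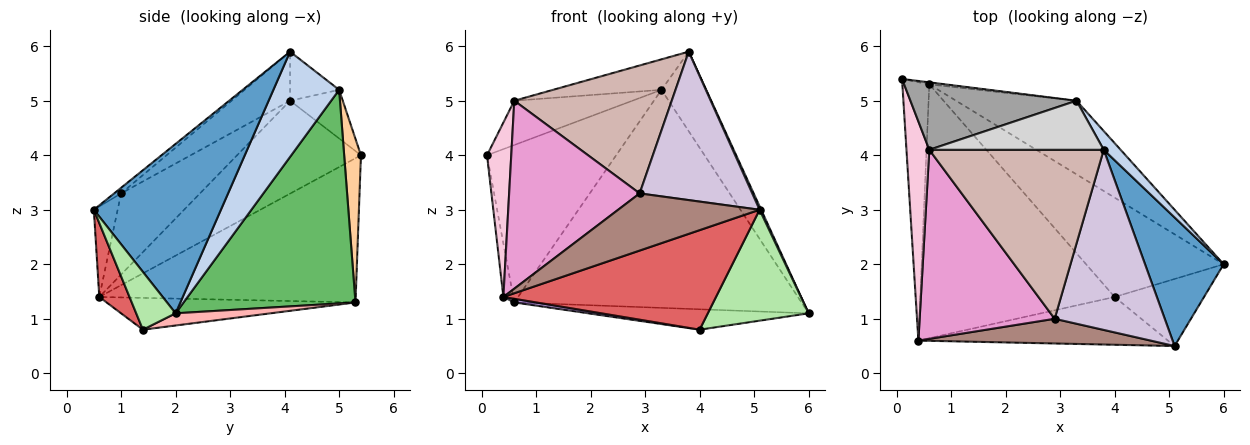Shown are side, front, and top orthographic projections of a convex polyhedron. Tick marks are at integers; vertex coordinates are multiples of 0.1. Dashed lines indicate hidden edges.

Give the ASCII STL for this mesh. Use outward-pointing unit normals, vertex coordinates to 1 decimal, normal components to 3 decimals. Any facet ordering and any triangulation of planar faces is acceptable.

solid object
 facet normal 0.907 -0.011 0.421
  outer loop
   vertex 3.8 4.1 5.9
   vertex 5.1 0.5 3.0
   vertex 6.0 2.0 1.1
  endloop
 endfacet
 facet normal 0.820 0.558 0.132
  outer loop
   vertex 3.3 5.0 5.2
   vertex 3.8 4.1 5.9
   vertex 6.0 2.0 1.1
  endloop
 endfacet
 facet normal -0.982 0.038 -0.183
  outer loop
   vertex 0.6 5.3 1.3
   vertex 0.4 0.6 1.4
   vertex 0.1 5.4 4.0
  endloop
 endfacet
 facet normal 0.129 0.992 -0.013
  outer loop
   vertex 0.6 5.3 1.3
   vertex 0.1 5.4 4.0
   vertex 3.3 5.0 5.2
  endloop
 endfacet
 facet normal 0.493 0.824 -0.278
  outer loop
   vertex 0.6 5.3 1.3
   vertex 3.3 5.0 5.2
   vertex 6.0 2.0 1.1
  endloop
 endfacet
 facet normal 0.317 -0.812 -0.491
  outer loop
   vertex 4.0 1.4 0.8
   vertex 6.0 2.0 1.1
   vertex 5.1 0.5 3.0
  endloop
 endfacet
 facet normal 0.127 -0.894 -0.429
  outer loop
   vertex 4.0 1.4 0.8
   vertex 5.1 0.5 3.0
   vertex 0.4 0.6 1.4
  endloop
 endfacet
 facet normal 0.086 0.200 -0.976
  outer loop
   vertex 4.0 1.4 0.8
   vertex 0.6 5.3 1.3
   vertex 6.0 2.0 1.1
  endloop
 endfacet
 facet normal -0.161 -0.014 -0.987
  outer loop
   vertex 4.0 1.4 0.8
   vertex 0.4 0.6 1.4
   vertex 0.6 5.3 1.3
  endloop
 endfacet
 facet normal -0.039 -0.635 0.771
  outer loop
   vertex 2.9 1.0 3.3
   vertex 5.1 0.5 3.0
   vertex 3.8 4.1 5.9
  endloop
 endfacet
 facet normal -0.153 -0.907 0.392
  outer loop
   vertex 2.9 1.0 3.3
   vertex 0.4 0.6 1.4
   vertex 5.1 0.5 3.0
  endloop
 endfacet
 facet normal -0.219 -0.589 0.778
  outer loop
   vertex 0.6 4.1 5.0
   vertex 2.9 1.0 3.3
   vertex 3.8 4.1 5.9
  endloop
 endfacet
 facet normal -0.392 -0.649 0.652
  outer loop
   vertex 0.6 4.1 5.0
   vertex 0.4 0.6 1.4
   vertex 2.9 1.0 3.3
  endloop
 endfacet
 facet normal -0.954 -0.187 0.234
  outer loop
   vertex 0.6 4.1 5.0
   vertex 0.1 5.4 4.0
   vertex 0.4 0.6 1.4
  endloop
 endfacet
 facet normal -0.238 0.533 0.812
  outer loop
   vertex 0.6 4.1 5.0
   vertex 3.3 5.0 5.2
   vertex 0.1 5.4 4.0
  endloop
 endfacet
 facet normal -0.232 0.513 0.826
  outer loop
   vertex 0.6 4.1 5.0
   vertex 3.8 4.1 5.9
   vertex 3.3 5.0 5.2
  endloop
 endfacet
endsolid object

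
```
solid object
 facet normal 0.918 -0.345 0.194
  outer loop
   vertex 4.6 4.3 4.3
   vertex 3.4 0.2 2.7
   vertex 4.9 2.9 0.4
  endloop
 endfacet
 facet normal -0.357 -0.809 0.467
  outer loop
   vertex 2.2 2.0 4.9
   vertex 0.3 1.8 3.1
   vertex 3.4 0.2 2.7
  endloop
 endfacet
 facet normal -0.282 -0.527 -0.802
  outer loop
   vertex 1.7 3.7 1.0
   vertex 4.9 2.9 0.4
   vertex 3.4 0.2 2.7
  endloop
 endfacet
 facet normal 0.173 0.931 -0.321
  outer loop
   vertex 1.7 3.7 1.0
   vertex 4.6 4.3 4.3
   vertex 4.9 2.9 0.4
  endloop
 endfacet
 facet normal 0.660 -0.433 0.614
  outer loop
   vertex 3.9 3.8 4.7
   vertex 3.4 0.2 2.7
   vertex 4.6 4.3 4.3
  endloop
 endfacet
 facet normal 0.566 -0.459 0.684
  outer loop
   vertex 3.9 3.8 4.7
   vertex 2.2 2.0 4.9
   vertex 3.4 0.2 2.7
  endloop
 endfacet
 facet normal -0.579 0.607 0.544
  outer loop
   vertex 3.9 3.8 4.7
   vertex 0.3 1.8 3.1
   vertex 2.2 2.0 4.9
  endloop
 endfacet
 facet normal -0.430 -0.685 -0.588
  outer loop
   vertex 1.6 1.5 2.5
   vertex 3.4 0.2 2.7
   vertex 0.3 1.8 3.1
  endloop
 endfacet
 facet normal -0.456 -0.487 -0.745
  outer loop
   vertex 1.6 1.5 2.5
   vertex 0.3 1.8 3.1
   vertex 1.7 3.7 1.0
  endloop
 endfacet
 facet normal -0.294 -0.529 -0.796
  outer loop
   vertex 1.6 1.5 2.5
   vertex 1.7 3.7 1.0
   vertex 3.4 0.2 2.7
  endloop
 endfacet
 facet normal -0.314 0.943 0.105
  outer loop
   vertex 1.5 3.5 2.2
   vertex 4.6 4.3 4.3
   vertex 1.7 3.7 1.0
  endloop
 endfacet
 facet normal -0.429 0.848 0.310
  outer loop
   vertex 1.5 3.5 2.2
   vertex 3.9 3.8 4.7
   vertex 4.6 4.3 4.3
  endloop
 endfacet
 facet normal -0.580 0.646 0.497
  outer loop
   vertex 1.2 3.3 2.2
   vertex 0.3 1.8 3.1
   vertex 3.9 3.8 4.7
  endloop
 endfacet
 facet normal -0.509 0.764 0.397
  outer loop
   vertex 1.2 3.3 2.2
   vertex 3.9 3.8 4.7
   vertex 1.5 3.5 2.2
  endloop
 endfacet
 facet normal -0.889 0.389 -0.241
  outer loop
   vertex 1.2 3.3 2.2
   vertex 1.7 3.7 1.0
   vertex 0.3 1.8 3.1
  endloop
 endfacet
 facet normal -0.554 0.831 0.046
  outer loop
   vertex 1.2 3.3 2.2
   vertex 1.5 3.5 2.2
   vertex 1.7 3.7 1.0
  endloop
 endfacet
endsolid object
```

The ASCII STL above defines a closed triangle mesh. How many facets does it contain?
16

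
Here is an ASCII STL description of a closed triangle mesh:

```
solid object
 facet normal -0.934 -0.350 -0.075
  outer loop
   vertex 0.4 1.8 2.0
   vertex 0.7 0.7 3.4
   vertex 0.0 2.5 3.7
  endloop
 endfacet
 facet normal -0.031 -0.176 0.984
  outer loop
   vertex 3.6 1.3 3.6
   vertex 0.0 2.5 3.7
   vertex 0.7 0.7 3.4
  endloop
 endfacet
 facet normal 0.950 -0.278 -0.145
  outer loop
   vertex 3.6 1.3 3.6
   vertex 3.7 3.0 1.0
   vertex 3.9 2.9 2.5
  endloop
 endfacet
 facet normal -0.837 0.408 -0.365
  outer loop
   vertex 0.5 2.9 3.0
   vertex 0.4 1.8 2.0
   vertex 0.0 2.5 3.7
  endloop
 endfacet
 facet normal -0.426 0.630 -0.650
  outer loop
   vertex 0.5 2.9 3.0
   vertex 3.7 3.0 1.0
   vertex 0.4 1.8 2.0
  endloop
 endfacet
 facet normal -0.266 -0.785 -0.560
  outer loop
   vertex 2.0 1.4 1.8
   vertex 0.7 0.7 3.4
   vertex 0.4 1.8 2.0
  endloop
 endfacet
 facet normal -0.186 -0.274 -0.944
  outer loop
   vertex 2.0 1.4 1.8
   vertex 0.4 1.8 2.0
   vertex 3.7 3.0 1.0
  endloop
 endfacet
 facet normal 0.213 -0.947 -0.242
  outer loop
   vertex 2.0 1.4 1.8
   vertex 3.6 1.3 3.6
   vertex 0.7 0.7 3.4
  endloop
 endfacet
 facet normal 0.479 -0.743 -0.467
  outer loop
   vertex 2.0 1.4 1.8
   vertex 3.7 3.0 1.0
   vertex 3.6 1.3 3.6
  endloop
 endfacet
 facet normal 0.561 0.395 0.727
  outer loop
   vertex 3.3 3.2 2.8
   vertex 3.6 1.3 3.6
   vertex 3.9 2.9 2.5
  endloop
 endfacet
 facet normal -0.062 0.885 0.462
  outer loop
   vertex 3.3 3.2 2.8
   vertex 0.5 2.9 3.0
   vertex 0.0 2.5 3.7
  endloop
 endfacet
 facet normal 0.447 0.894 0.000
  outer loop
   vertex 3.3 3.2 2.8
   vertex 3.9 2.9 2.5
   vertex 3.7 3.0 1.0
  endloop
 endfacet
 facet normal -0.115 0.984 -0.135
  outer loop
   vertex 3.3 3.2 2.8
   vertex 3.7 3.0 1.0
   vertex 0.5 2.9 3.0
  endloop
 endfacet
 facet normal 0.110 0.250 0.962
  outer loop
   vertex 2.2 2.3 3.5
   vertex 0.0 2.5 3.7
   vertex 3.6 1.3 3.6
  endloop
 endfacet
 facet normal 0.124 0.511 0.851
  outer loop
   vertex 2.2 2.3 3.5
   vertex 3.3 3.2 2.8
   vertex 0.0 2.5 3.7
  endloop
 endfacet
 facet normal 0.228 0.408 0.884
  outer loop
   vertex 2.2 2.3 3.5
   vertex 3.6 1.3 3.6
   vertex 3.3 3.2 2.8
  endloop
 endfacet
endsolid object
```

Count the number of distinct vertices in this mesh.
10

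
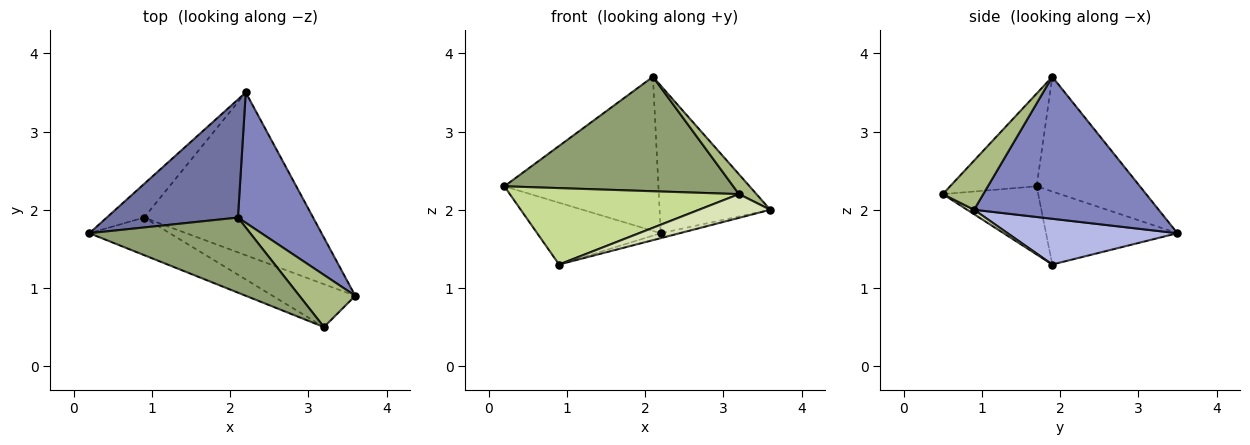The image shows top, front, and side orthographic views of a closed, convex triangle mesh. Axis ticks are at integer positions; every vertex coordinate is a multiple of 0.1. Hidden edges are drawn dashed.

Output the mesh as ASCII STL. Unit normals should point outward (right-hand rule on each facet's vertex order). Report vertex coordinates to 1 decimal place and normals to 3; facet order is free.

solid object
 facet normal -0.470 0.701 0.537
  outer loop
   vertex 2.1 1.9 3.7
   vertex 2.2 3.5 1.7
   vertex 0.2 1.7 2.3
  endloop
 endfacet
 facet normal 0.781 0.468 0.414
  outer loop
   vertex 2.1 1.9 3.7
   vertex 3.6 0.9 2.0
   vertex 2.2 3.5 1.7
  endloop
 endfacet
 facet normal -0.683 0.642 -0.349
  outer loop
   vertex 0.9 1.9 1.3
   vertex 0.2 1.7 2.3
   vertex 2.2 3.5 1.7
  endloop
 endfacet
 facet normal 0.261 0.029 -0.965
  outer loop
   vertex 0.9 1.9 1.3
   vertex 2.2 3.5 1.7
   vertex 3.6 0.9 2.0
  endloop
 endfacet
 facet normal -0.301 -0.797 0.523
  outer loop
   vertex 3.2 0.5 2.2
   vertex 2.1 1.9 3.7
   vertex 0.2 1.7 2.3
  endloop
 endfacet
 facet normal 0.635 -0.274 0.722
  outer loop
   vertex 3.2 0.5 2.2
   vertex 3.6 0.9 2.0
   vertex 2.1 1.9 3.7
  endloop
 endfacet
 facet normal -0.350 -0.841 -0.413
  outer loop
   vertex 3.2 0.5 2.2
   vertex 0.2 1.7 2.3
   vertex 0.9 1.9 1.3
  endloop
 endfacet
 facet normal 0.047 -0.484 -0.874
  outer loop
   vertex 3.2 0.5 2.2
   vertex 0.9 1.9 1.3
   vertex 3.6 0.9 2.0
  endloop
 endfacet
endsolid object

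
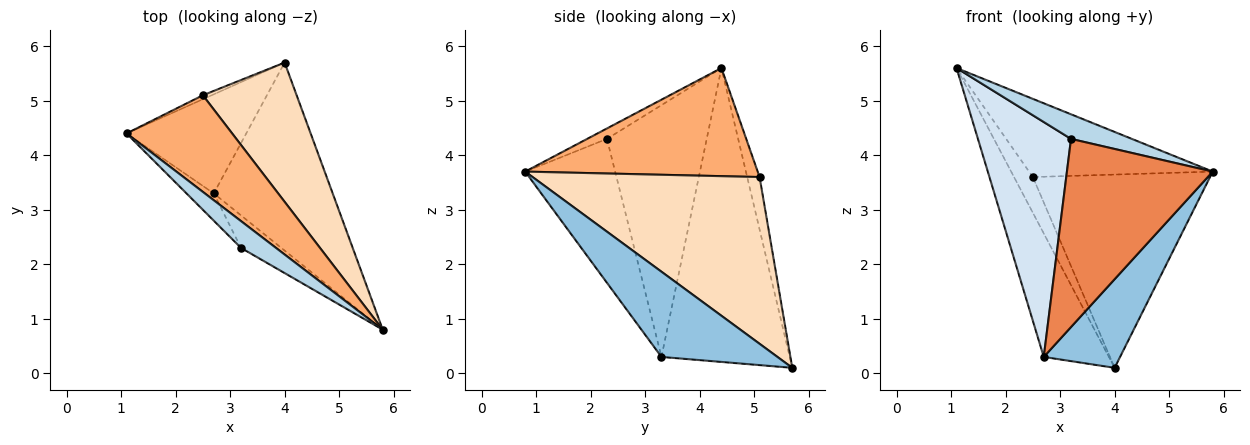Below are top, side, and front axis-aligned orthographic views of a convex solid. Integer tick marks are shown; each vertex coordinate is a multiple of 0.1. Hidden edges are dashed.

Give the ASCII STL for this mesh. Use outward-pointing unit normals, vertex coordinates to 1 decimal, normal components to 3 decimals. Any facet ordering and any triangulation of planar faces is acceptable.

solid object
 facet normal -0.838 0.426 -0.341
  outer loop
   vertex 2.7 3.3 0.3
   vertex 1.1 4.4 5.6
   vertex 4.0 5.7 0.1
  endloop
 endfacet
 facet normal 0.544 -0.358 -0.759
  outer loop
   vertex 2.7 3.3 0.3
   vertex 4.0 5.7 0.1
   vertex 5.8 0.8 3.7
  endloop
 endfacet
 facet normal -0.215 -0.660 0.720
  outer loop
   vertex 3.2 2.3 4.3
   vertex 5.8 0.8 3.7
   vertex 1.1 4.4 5.6
  endloop
 endfacet
 facet normal -0.729 -0.680 -0.079
  outer loop
   vertex 3.2 2.3 4.3
   vertex 1.1 4.4 5.6
   vertex 2.7 3.3 0.3
  endloop
 endfacet
 facet normal -0.519 -0.842 -0.146
  outer loop
   vertex 3.2 2.3 4.3
   vertex 2.7 3.3 0.3
   vertex 5.8 0.8 3.7
  endloop
 endfacet
 facet normal 0.623 0.492 0.608
  outer loop
   vertex 2.5 5.1 3.6
   vertex 1.1 4.4 5.6
   vertex 5.8 0.8 3.7
  endloop
 endfacet
 facet normal -0.547 0.832 -0.092
  outer loop
   vertex 2.5 5.1 3.6
   vertex 4.0 5.7 0.1
   vertex 1.1 4.4 5.6
  endloop
 endfacet
 facet normal 0.721 0.562 0.405
  outer loop
   vertex 2.5 5.1 3.6
   vertex 5.8 0.8 3.7
   vertex 4.0 5.7 0.1
  endloop
 endfacet
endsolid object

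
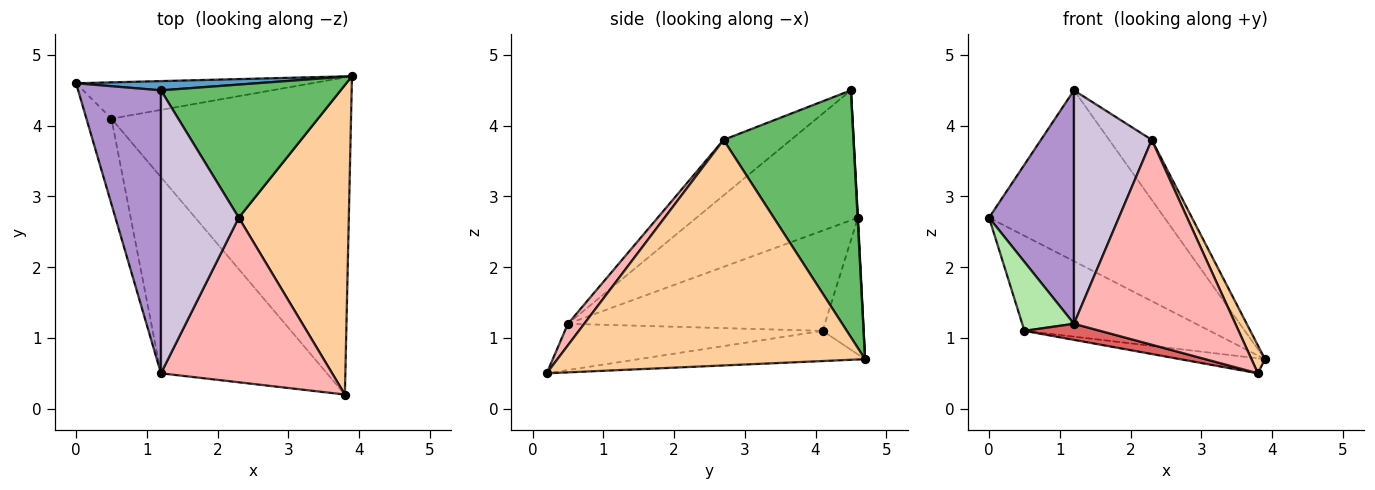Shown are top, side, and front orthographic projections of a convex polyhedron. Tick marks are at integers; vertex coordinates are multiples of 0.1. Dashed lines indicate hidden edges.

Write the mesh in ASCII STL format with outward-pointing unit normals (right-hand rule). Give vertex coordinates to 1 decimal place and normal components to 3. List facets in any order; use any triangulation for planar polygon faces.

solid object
 facet normal 0.002 0.999 0.054
  outer loop
   vertex 1.2 4.5 4.5
   vertex 3.9 4.7 0.7
   vertex 0.0 4.6 2.7
  endloop
 endfacet
 facet normal -0.203 0.915 -0.349
  outer loop
   vertex 0.5 4.1 1.1
   vertex 0.0 4.6 2.7
   vertex 3.9 4.7 0.7
  endloop
 endfacet
 facet normal -0.125 0.047 -0.991
  outer loop
   vertex 0.5 4.1 1.1
   vertex 3.9 4.7 0.7
   vertex 3.8 0.2 0.5
  endloop
 endfacet
 facet normal 0.898 -0.039 0.438
  outer loop
   vertex 2.3 2.7 3.8
   vertex 3.8 0.2 0.5
   vertex 3.9 4.7 0.7
  endloop
 endfacet
 facet normal 0.782 0.256 0.569
  outer loop
   vertex 2.3 2.7 3.8
   vertex 3.9 4.7 0.7
   vertex 1.2 4.5 4.5
  endloop
 endfacet
 facet normal -0.952 -0.192 -0.238
  outer loop
   vertex 1.2 0.5 1.2
   vertex 0.0 4.6 2.7
   vertex 0.5 4.1 1.1
  endloop
 endfacet
 facet normal -0.268 -0.079 -0.960
  outer loop
   vertex 1.2 0.5 1.2
   vertex 0.5 4.1 1.1
   vertex 3.8 0.2 0.5
  endloop
 endfacet
 facet normal 0.078 -0.777 0.624
  outer loop
   vertex 1.2 0.5 1.2
   vertex 3.8 0.2 0.5
   vertex 2.3 2.7 3.8
  endloop
 endfacet
 facet normal -0.771 -0.405 0.491
  outer loop
   vertex 1.2 0.5 1.2
   vertex 1.2 4.5 4.5
   vertex 0.0 4.6 2.7
  endloop
 endfacet
 facet normal -0.482 -0.557 0.676
  outer loop
   vertex 1.2 0.5 1.2
   vertex 2.3 2.7 3.8
   vertex 1.2 4.5 4.5
  endloop
 endfacet
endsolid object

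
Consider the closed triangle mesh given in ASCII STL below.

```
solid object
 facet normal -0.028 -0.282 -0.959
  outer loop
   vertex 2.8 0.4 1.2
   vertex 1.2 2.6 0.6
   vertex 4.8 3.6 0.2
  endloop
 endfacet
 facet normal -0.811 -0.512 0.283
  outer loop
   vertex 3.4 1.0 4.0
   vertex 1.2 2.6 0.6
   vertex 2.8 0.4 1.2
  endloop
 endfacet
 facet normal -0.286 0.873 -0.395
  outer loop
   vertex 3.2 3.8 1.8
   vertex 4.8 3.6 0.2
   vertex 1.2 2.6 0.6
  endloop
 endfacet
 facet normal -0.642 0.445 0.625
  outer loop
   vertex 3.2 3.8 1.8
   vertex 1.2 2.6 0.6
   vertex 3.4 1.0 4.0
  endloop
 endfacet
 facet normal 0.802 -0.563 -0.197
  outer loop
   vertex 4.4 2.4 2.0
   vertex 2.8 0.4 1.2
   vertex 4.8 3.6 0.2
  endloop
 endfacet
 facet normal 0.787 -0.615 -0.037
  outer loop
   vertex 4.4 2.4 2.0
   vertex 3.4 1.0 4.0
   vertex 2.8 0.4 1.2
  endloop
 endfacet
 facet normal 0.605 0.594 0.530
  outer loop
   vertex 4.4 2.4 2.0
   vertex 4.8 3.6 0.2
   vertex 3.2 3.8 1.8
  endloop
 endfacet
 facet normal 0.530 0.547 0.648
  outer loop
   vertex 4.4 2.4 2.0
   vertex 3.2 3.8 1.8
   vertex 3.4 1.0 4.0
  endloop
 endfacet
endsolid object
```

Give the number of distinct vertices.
6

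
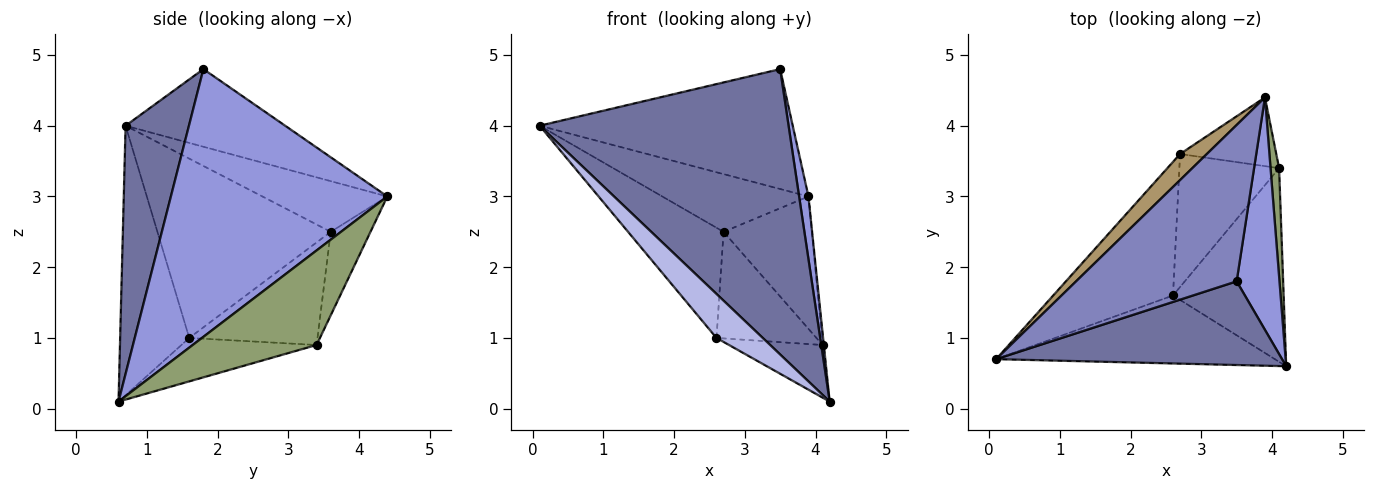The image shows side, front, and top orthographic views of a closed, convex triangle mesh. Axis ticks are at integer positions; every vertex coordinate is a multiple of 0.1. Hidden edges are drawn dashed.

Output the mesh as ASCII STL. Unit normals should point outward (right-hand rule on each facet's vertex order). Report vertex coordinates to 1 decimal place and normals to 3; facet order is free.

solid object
 facet normal 0.237 -0.932 0.273
  outer loop
   vertex 3.5 1.8 4.8
   vertex 0.1 0.7 4.0
   vertex 4.2 0.6 0.1
  endloop
 endfacet
 facet normal -0.358 0.568 0.741
  outer loop
   vertex 3.5 1.8 4.8
   vertex 3.9 4.4 3.0
   vertex 0.1 0.7 4.0
  endloop
 endfacet
 facet normal 0.987 -0.043 0.158
  outer loop
   vertex 3.5 1.8 4.8
   vertex 4.2 0.6 0.1
   vertex 3.9 4.4 3.0
  endloop
 endfacet
 facet normal -0.630 -0.422 -0.652
  outer loop
   vertex 2.6 1.6 1.0
   vertex 4.2 0.6 0.1
   vertex 0.1 0.7 4.0
  endloop
 endfacet
 facet normal 0.996 0.010 0.090
  outer loop
   vertex 4.1 3.4 0.9
   vertex 3.9 4.4 3.0
   vertex 4.2 0.6 0.1
  endloop
 endfacet
 facet normal -0.354 0.245 -0.902
  outer loop
   vertex 4.1 3.4 0.9
   vertex 4.2 0.6 0.1
   vertex 2.6 1.6 1.0
  endloop
 endfacet
 facet normal -0.756 0.417 -0.505
  outer loop
   vertex 2.7 3.6 2.5
   vertex 2.6 1.6 1.0
   vertex 0.1 0.7 4.0
  endloop
 endfacet
 facet normal -0.626 0.488 -0.609
  outer loop
   vertex 2.7 3.6 2.5
   vertex 4.1 3.4 0.9
   vertex 2.6 1.6 1.0
  endloop
 endfacet
 facet normal -0.615 0.719 0.325
  outer loop
   vertex 2.7 3.6 2.5
   vertex 0.1 0.7 4.0
   vertex 3.9 4.4 3.0
  endloop
 endfacet
 facet normal -0.371 0.824 -0.428
  outer loop
   vertex 2.7 3.6 2.5
   vertex 3.9 4.4 3.0
   vertex 4.1 3.4 0.9
  endloop
 endfacet
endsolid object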